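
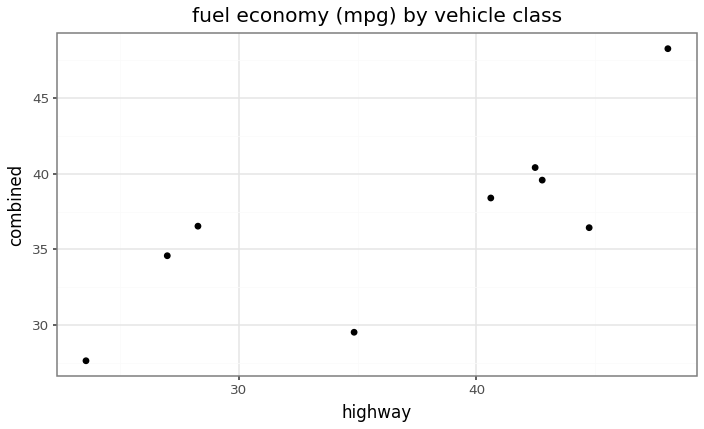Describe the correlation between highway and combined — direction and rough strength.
Points are positively correlated; strong (|r| ≈ 0.8).

positive, strong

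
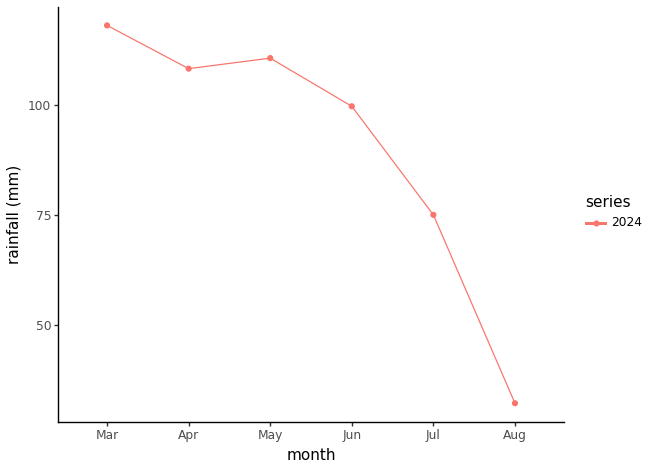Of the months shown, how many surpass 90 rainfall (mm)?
Above 90: Mar, Apr, May, Jun.

4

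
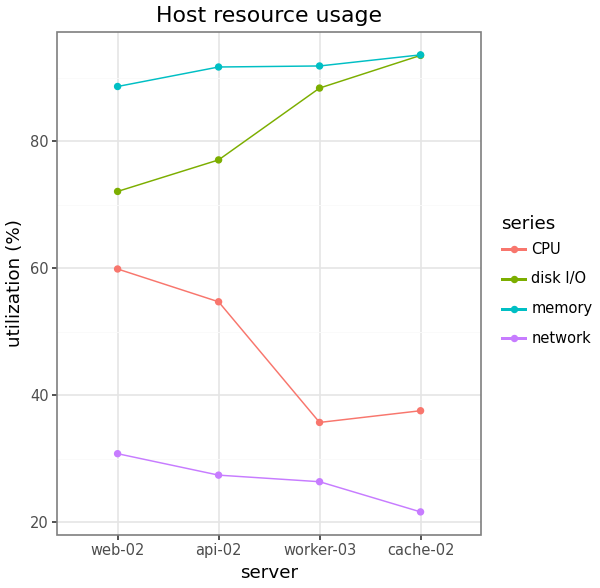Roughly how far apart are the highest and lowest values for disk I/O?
Max cache-02 ≈ 90, min web-02 ≈ 70; range ≈ 20.

≈ 20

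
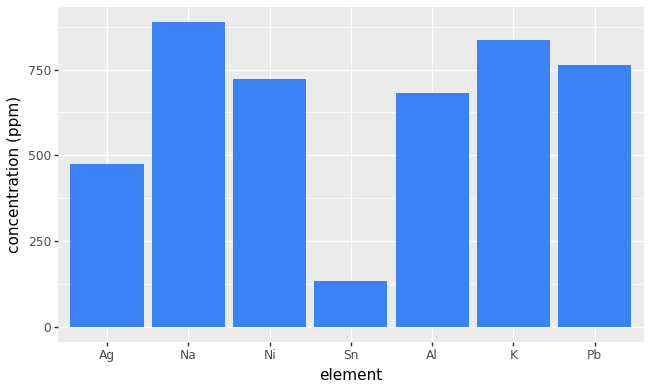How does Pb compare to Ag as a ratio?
Pb ≈ 800, Ag ≈ 500; 800/500 ≈ 1.6.

≈ 1.6×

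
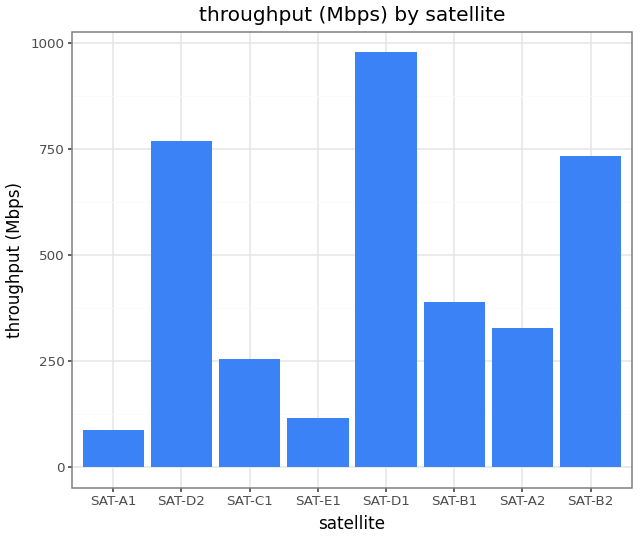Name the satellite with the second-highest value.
SAT-D2

Top 3: SAT-D1 ≈ 1000, SAT-D2 ≈ 800, SAT-B2 ≈ 700.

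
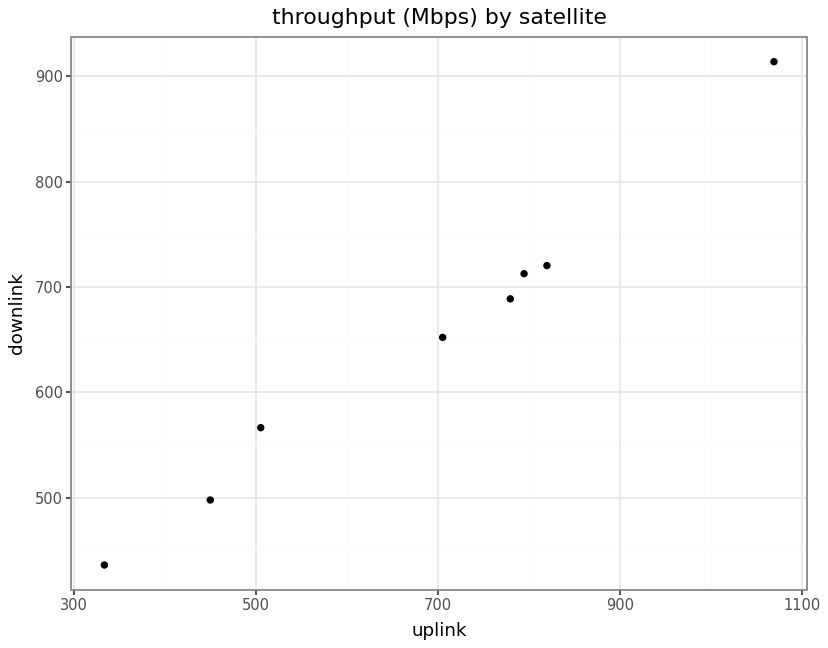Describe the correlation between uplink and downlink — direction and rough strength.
Points are positively correlated; strong (|r| ≈ 1.0).

positive, strong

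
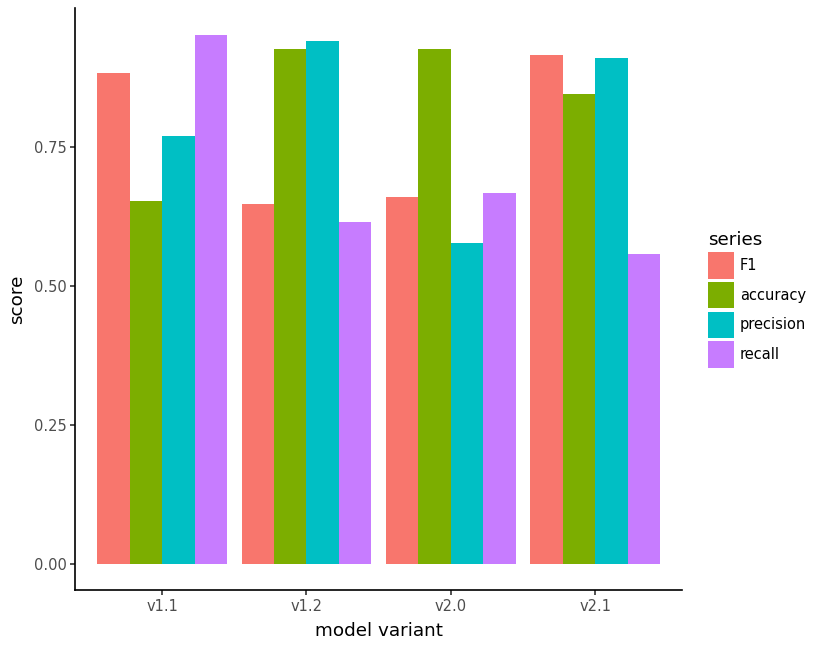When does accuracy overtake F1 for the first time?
v1.1: accuracy ≈ 0.7 vs F1 ≈ 0.9 (not yet); v1.2: accuracy ≈ 0.9 vs F1 ≈ 0.6 (first crossover).

v1.2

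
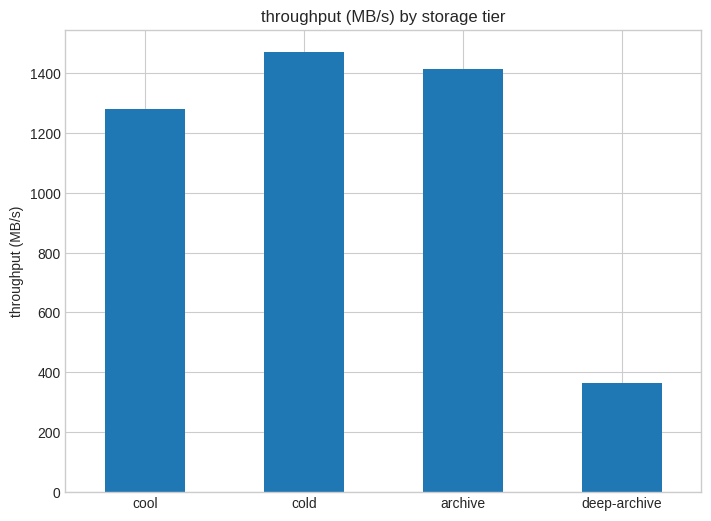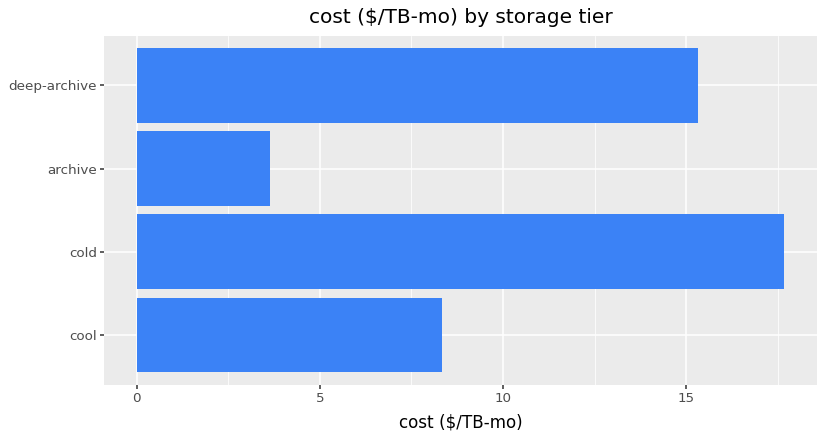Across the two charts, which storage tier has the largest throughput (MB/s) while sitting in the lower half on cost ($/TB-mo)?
archive

Chart 2 median cost ($/TB-mo) ≈ 12; below-median storage tiers: cool, archive. Among those, archive has the highest throughput (MB/s) (≈ 1400).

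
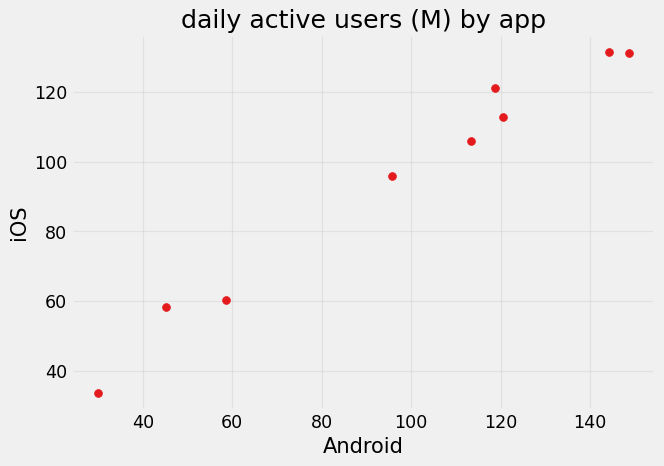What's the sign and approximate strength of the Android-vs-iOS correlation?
Points are positively correlated; strong (|r| ≈ 1.0).

positive, strong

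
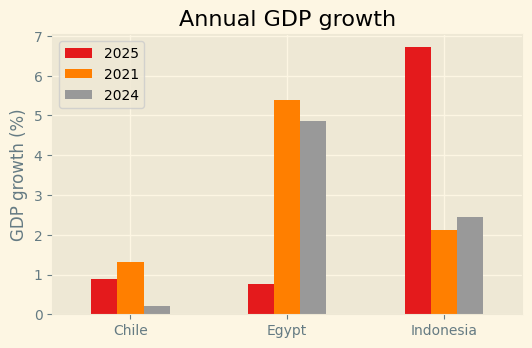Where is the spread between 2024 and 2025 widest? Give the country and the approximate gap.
Indonesia: 2024 ≈ 2, 2025 ≈ 7 → gap ≈ 5. Next-largest (Egypt) is only ≈ 4.

Indonesia, ≈ 5 %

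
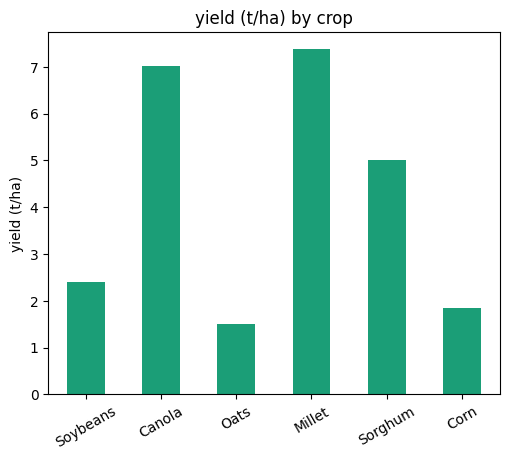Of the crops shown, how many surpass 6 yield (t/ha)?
Above 6: Canola, Millet.

2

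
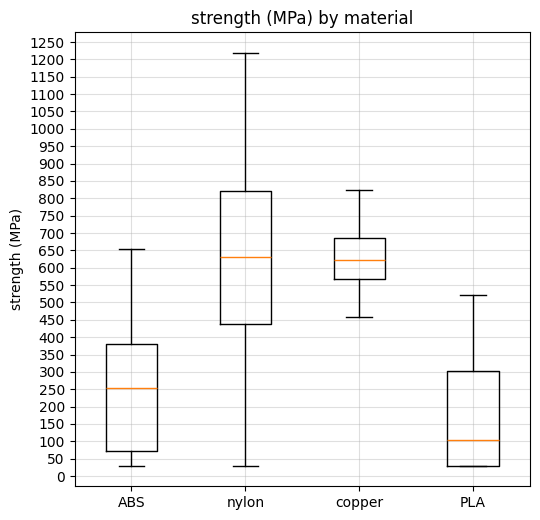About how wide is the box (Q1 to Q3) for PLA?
≈ 250

Q3 ≈ 300, Q1 ≈ 50; IQR ≈ 250.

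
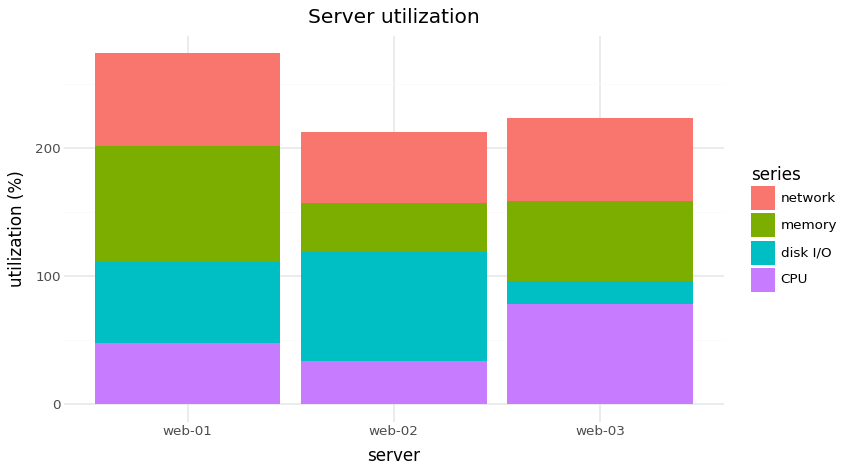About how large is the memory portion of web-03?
≈ 50

memory top ≈ 150, bottom ≈ 100; segment ≈ 50.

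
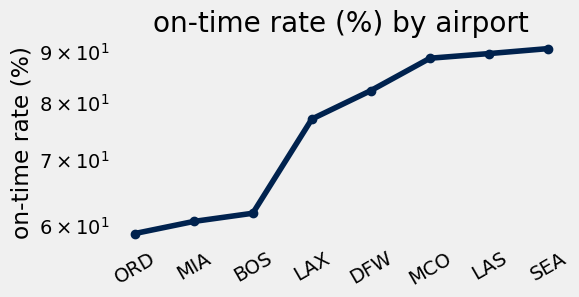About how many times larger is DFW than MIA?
≈ 1.33×

DFW ≈ 80, MIA ≈ 60; 80/60 ≈ 1.33.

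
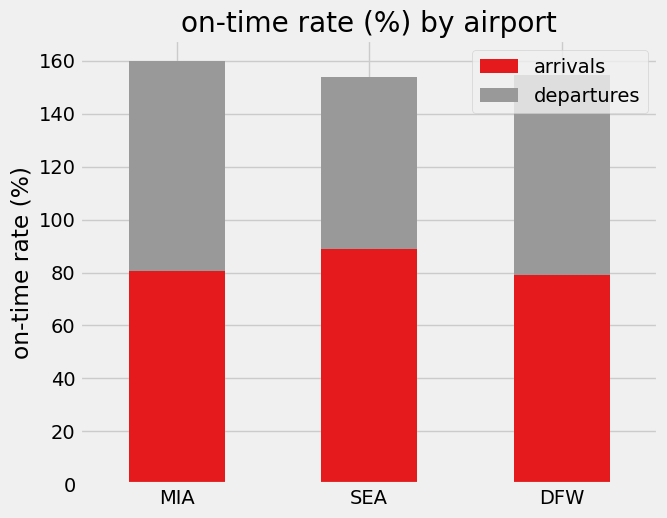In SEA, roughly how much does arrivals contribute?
≈ 80

arrivals top ≈ 80, bottom ≈ 0; segment ≈ 80.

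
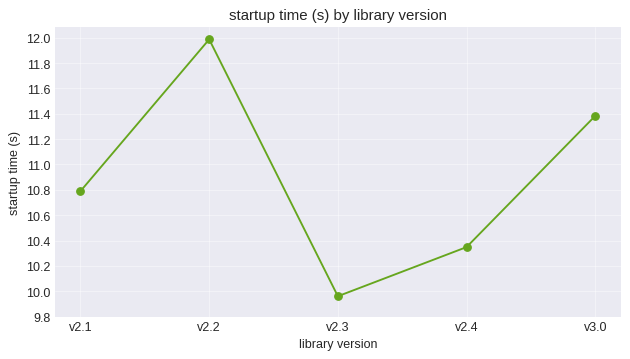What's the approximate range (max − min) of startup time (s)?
≈ 2.0

Max v2.2 ≈ 12.0, min v2.3 ≈ 10.0; range ≈ 2.0.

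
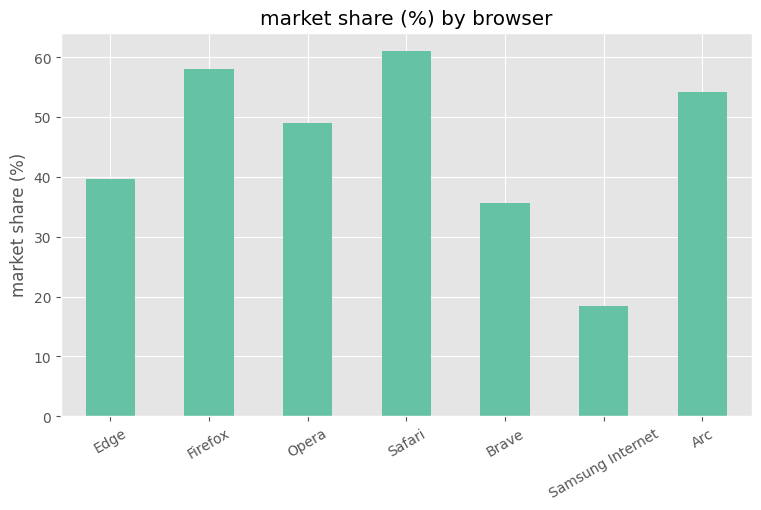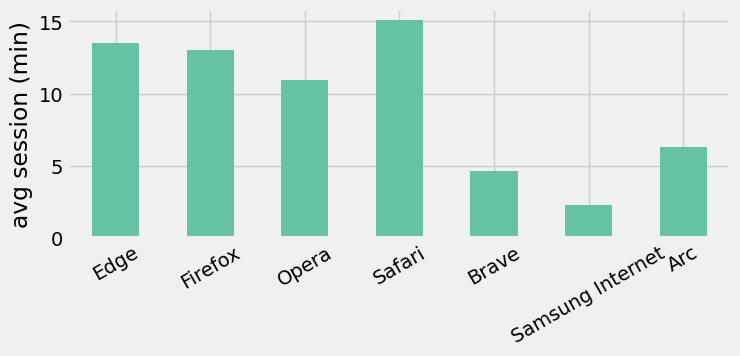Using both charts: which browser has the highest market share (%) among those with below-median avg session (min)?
Chart 2 median avg session (min) ≈ 10; below-median browsers: Brave, Samsung Internet, Arc. Among those, Arc has the highest market share (%) (≈ 50).

Arc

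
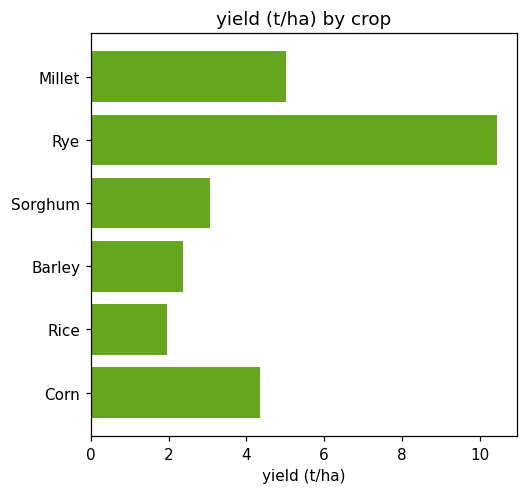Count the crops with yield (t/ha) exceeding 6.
1

Above 6: Rye.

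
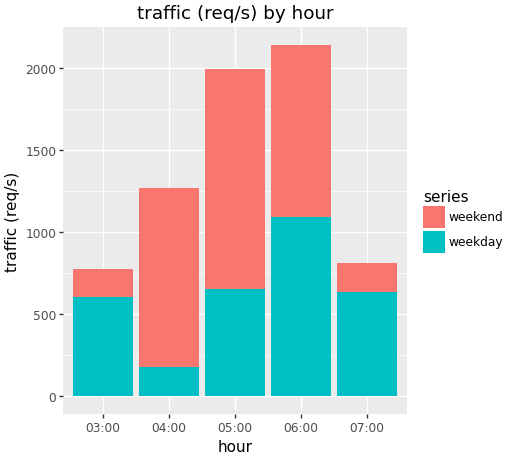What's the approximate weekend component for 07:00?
≈ 200

weekend top ≈ 800, bottom ≈ 600; segment ≈ 200.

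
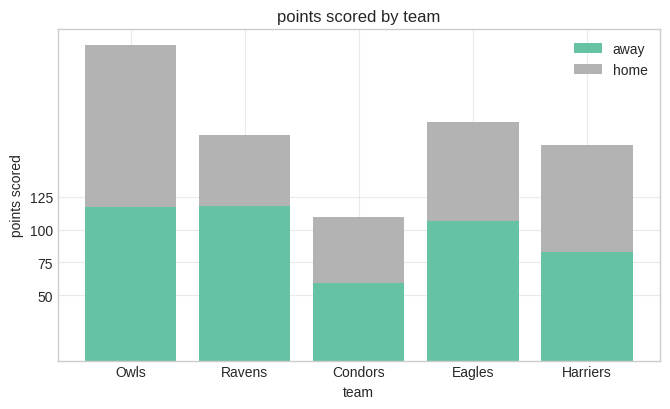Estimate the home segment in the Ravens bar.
home top ≈ 175, bottom ≈ 125; segment ≈ 50.

≈ 50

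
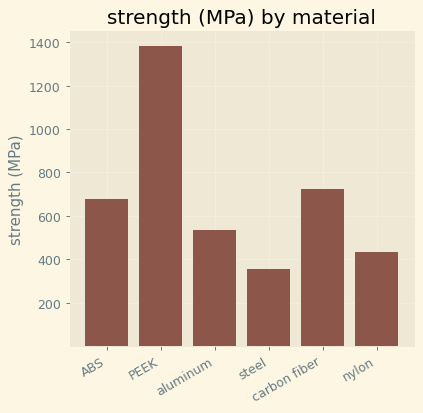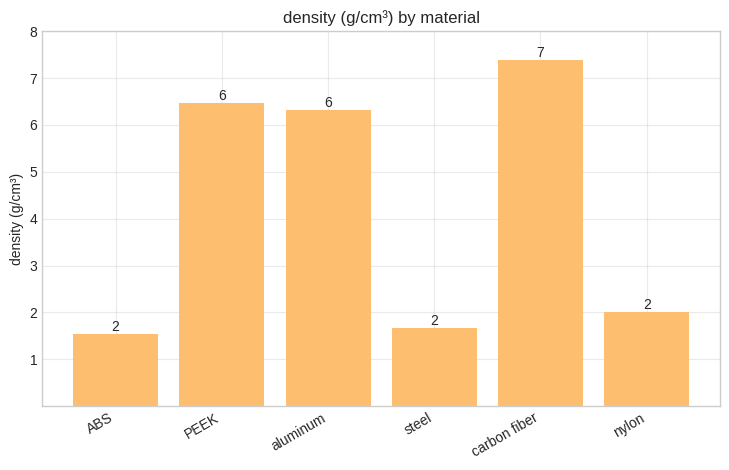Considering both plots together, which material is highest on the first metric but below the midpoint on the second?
ABS

Chart 2 median density (g/cm³) ≈ 4; below-median materials: ABS, steel, nylon. Among those, ABS has the highest strength (MPa) (≈ 600).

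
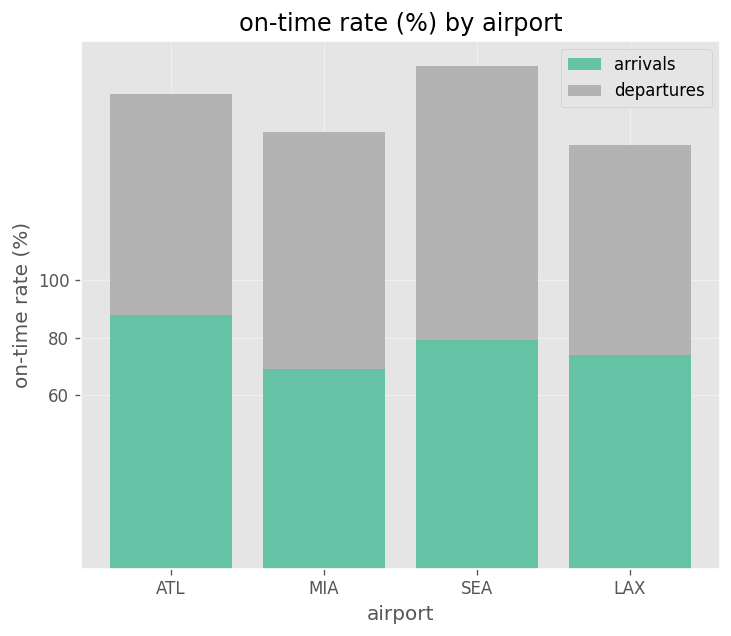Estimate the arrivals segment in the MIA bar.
arrivals top ≈ 60, bottom ≈ 0; segment ≈ 60.

≈ 60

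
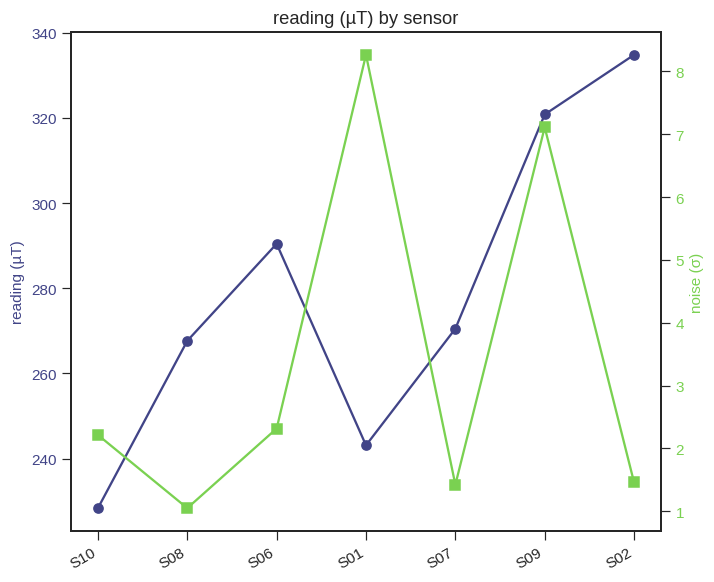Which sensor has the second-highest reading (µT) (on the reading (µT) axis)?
Top 3 (on the reading (µT) axis): S02 ≈ 330, S09 ≈ 320, S06 ≈ 290.

S09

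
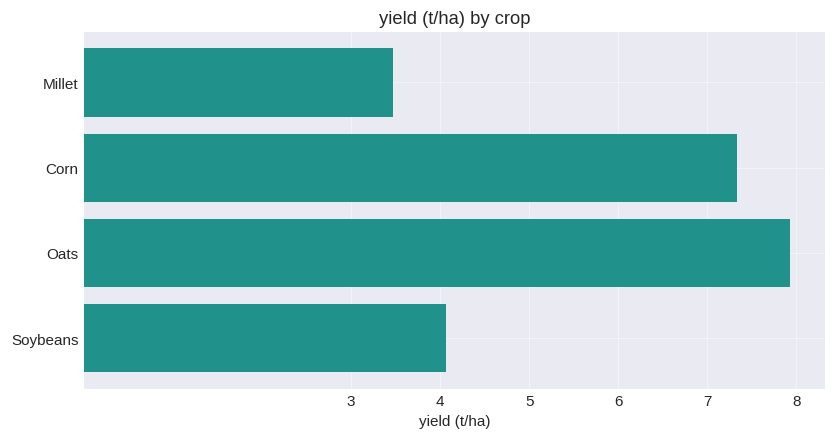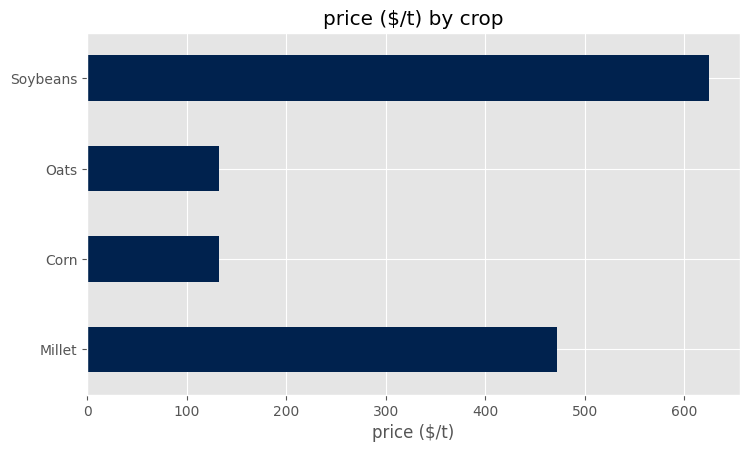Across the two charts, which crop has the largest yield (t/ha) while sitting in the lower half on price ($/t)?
Oats

Chart 2 median price ($/t) ≈ 300; below-median crops: Corn, Oats. Among those, Oats has the highest yield (t/ha) (≈ 8).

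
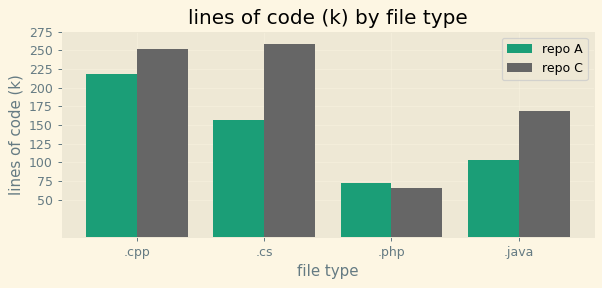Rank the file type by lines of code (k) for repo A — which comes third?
Top 4 for repo A: .cpp ≈ 225, .cs ≈ 150, .java ≈ 100, .php ≈ 75.

.java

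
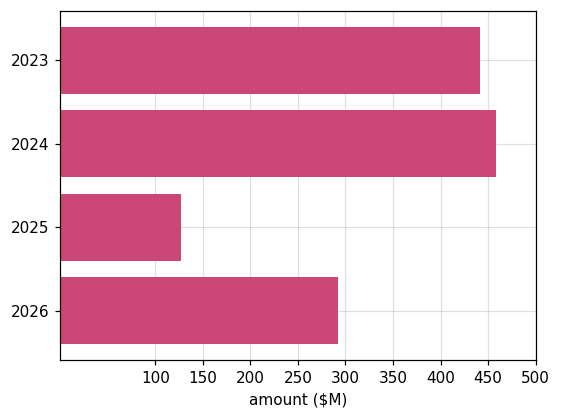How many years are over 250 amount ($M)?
Above 250: 2023, 2024, 2026.

3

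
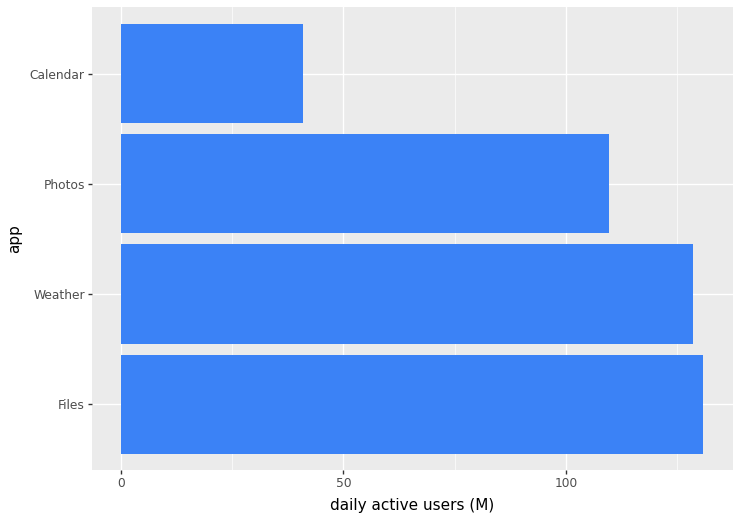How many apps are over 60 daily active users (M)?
Above 60: Files, Weather, Photos.

3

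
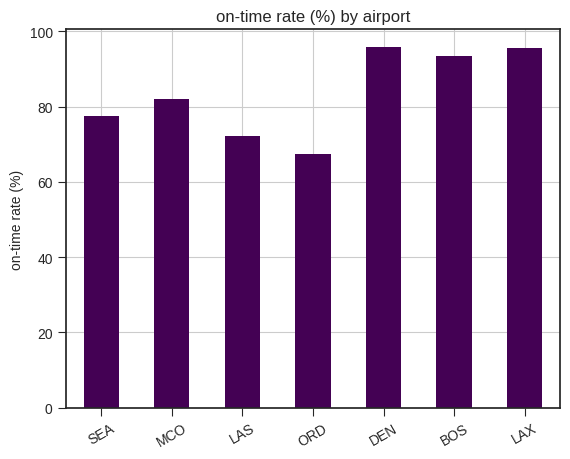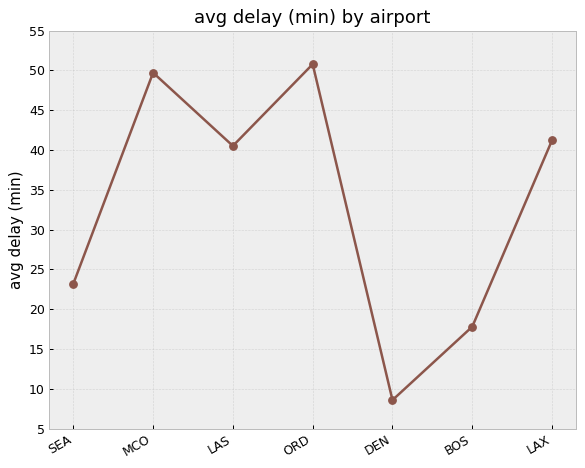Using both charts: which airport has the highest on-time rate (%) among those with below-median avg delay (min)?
Chart 2 median avg delay (min) ≈ 40; below-median airports: SEA, DEN, BOS. Among those, DEN has the highest on-time rate (%) (≈ 100).

DEN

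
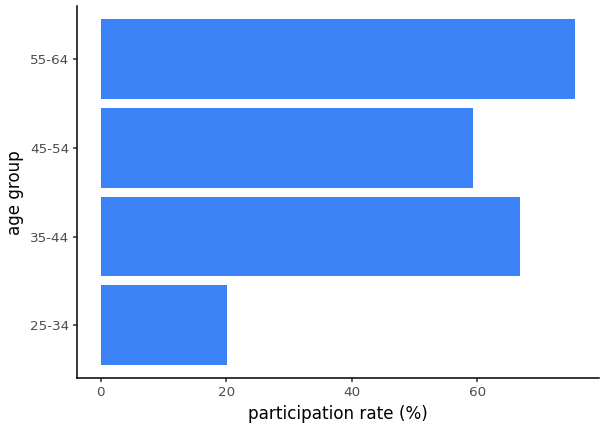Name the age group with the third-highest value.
Top 4: 55-64 ≈ 80, 35-44 ≈ 70, 45-54 ≈ 60, 25-34 ≈ 20.

45-54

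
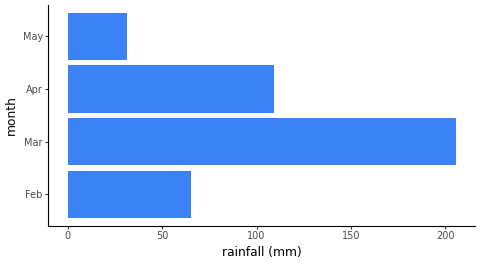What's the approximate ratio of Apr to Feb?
Apr ≈ 100, Feb ≈ 60; 100/60 ≈ 1.67.

≈ 1.67×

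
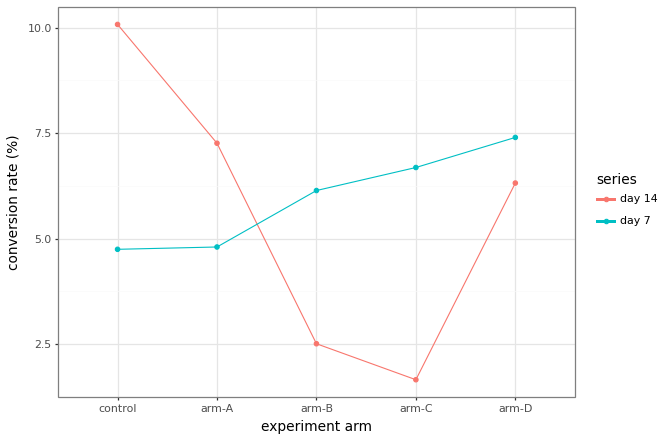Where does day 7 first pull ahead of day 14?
arm-A: day 7 ≈ 5 vs day 14 ≈ 7 (not yet); arm-B: day 7 ≈ 6 vs day 14 ≈ 3 (first crossover).

arm-B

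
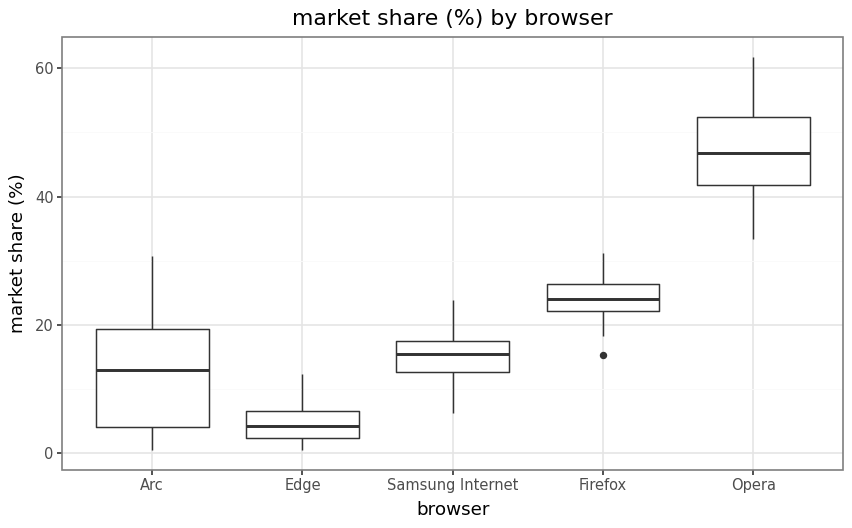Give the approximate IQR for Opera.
≈ 10

Q3 ≈ 50, Q1 ≈ 40; IQR ≈ 10.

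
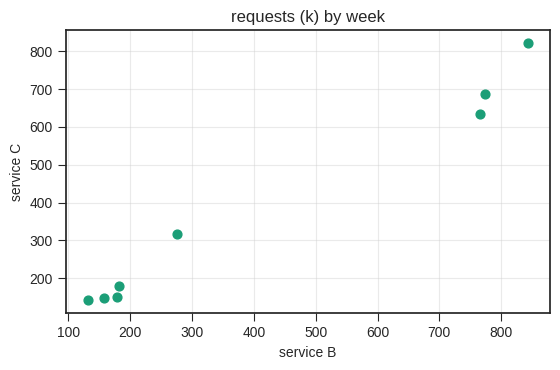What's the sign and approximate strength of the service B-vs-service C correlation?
positive, strong

Points are positively correlated; strong (|r| ≈ 1.0).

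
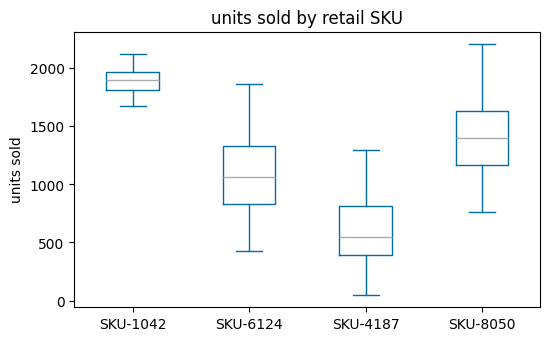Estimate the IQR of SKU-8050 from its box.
≈ 400

Q3 ≈ 1600, Q1 ≈ 1200; IQR ≈ 400.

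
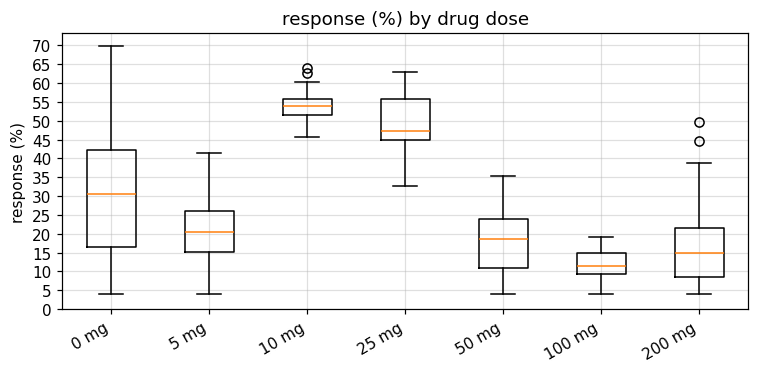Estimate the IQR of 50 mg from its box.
Q3 ≈ 25, Q1 ≈ 10; IQR ≈ 15.

≈ 15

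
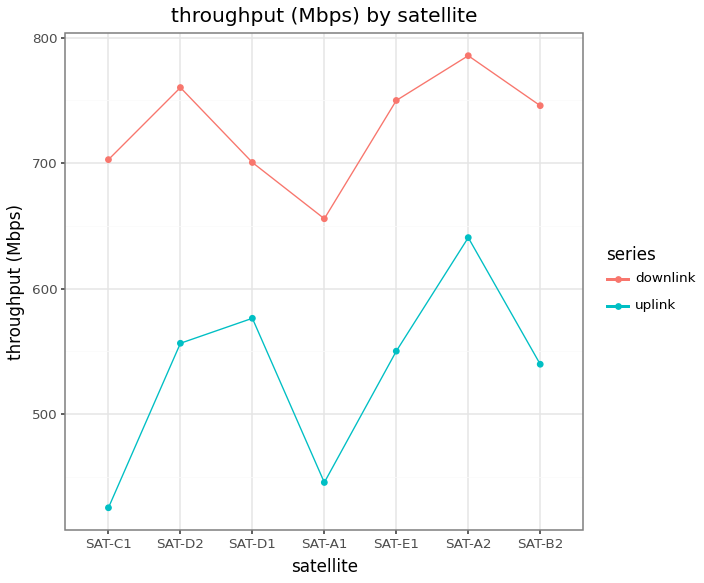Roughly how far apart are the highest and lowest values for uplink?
Max SAT-A2 ≈ 650, min SAT-C1 ≈ 450; range ≈ 200.

≈ 200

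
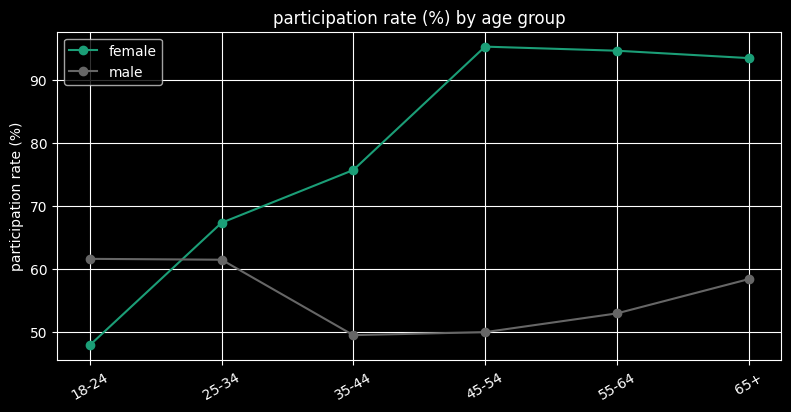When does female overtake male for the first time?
25-34

18-24: female ≈ 50 vs male ≈ 60 (not yet); 25-34: female ≈ 65 vs male ≈ 60 (first crossover).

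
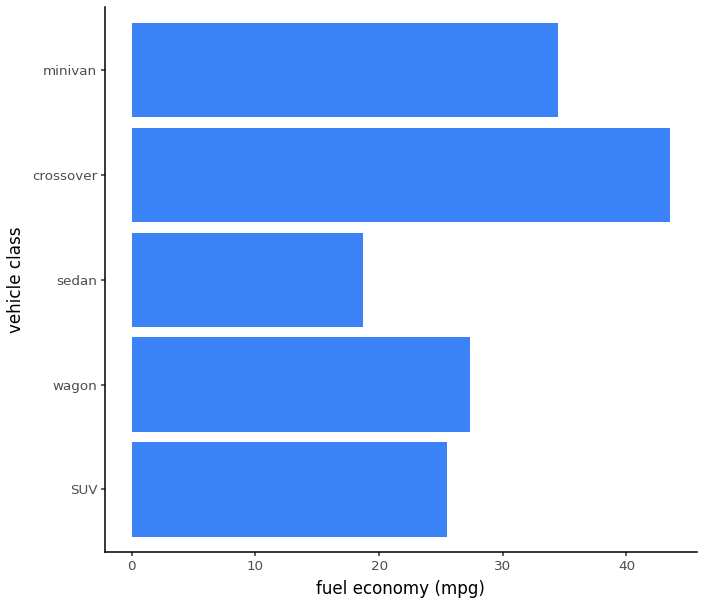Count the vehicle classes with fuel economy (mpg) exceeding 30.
Above 30: crossover, minivan.

2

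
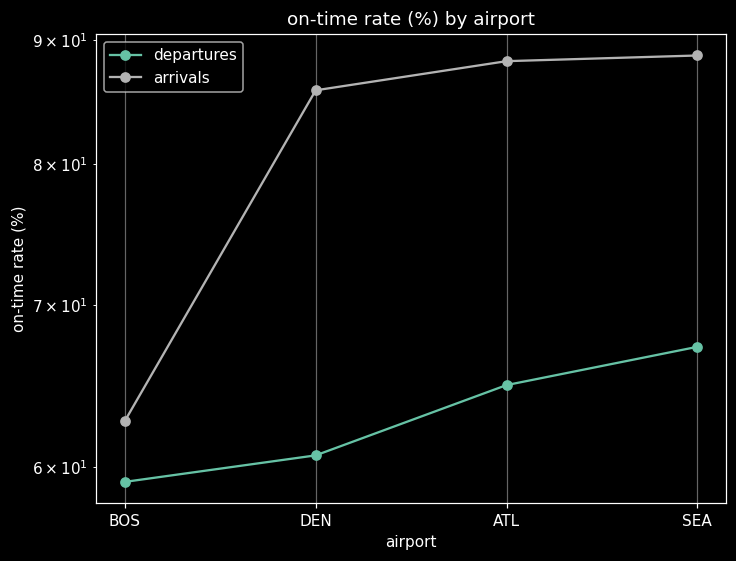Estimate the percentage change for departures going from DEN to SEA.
≈ +8.3%

DEN ≈ 60, SEA ≈ 65; (65 − 60) / 60 ≈ +8.3%.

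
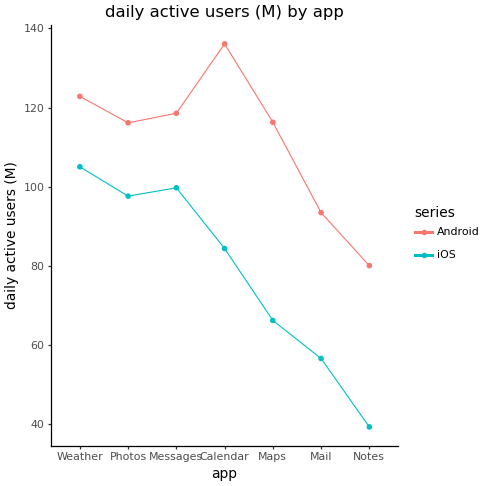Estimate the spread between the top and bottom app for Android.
≈ 60

Max Calendar ≈ 140, min Notes ≈ 80; range ≈ 60.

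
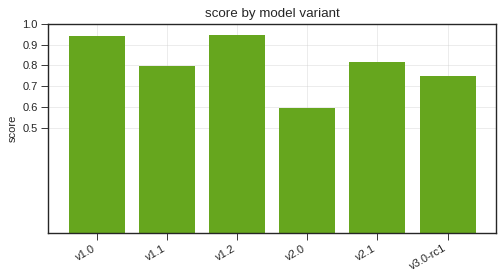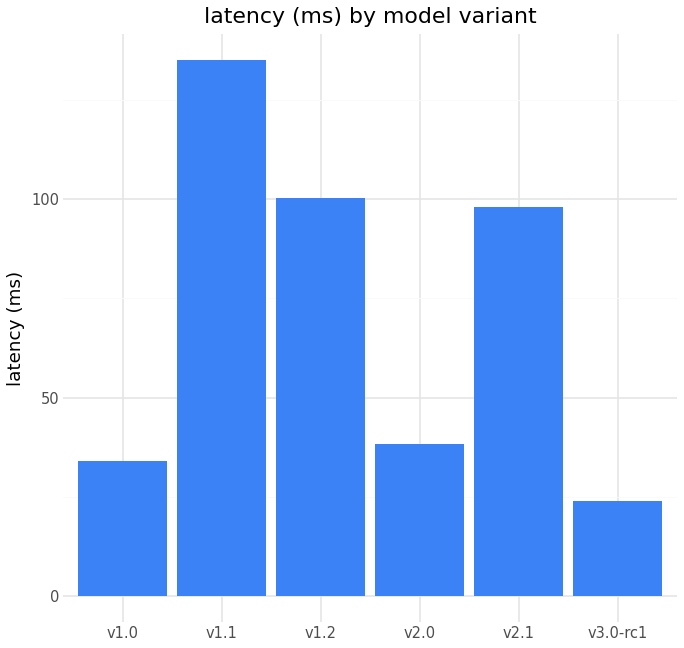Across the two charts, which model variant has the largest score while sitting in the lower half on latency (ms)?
v1.0

Chart 2 median latency (ms) ≈ 60; below-median model variants: v1.0, v2.0, v3.0-rc1. Among those, v1.0 has the highest score (≈ 0.9).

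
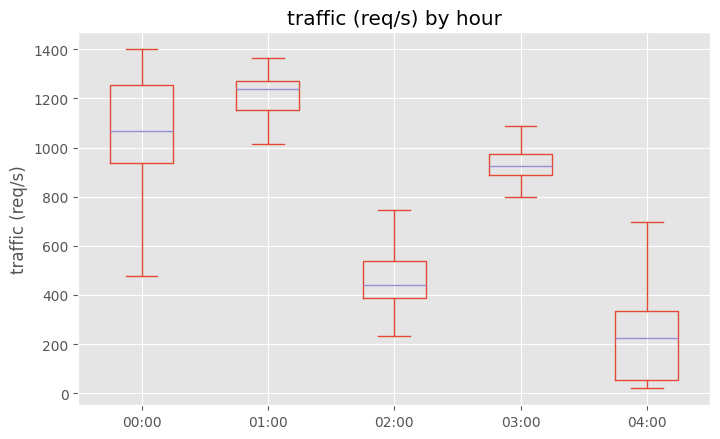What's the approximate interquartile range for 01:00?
≈ 100

Q3 ≈ 1300, Q1 ≈ 1200; IQR ≈ 100.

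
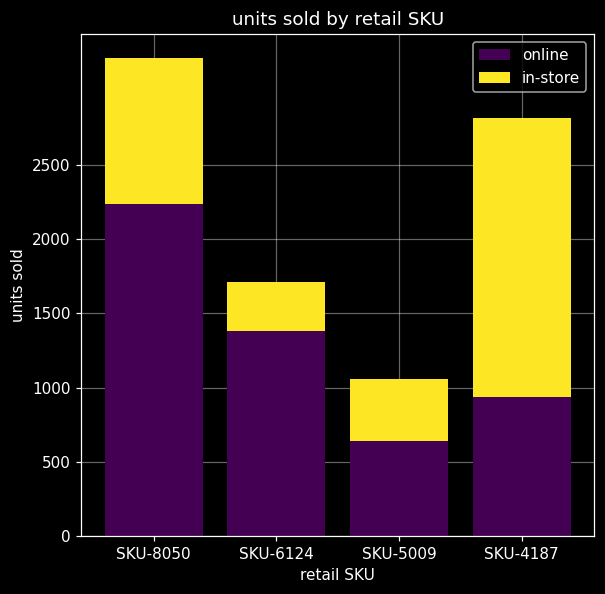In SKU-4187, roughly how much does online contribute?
online top ≈ 1000, bottom ≈ 0; segment ≈ 1000.

≈ 1000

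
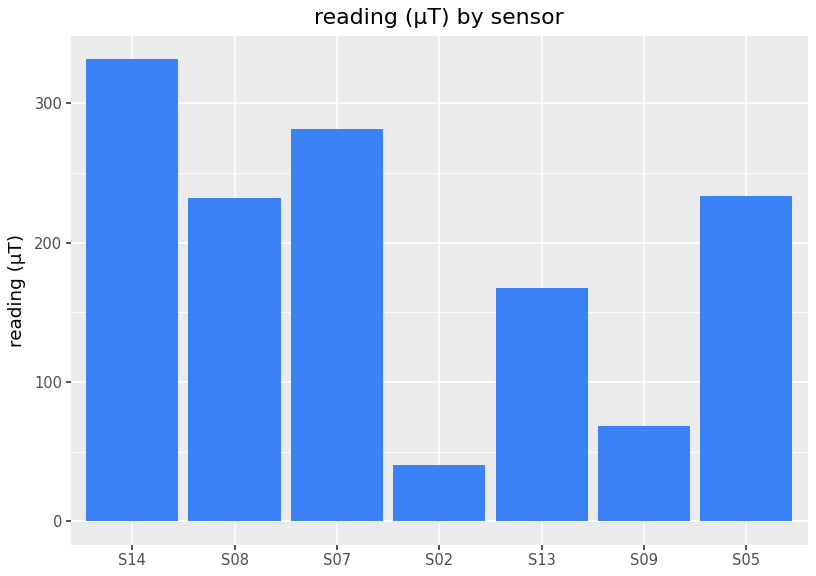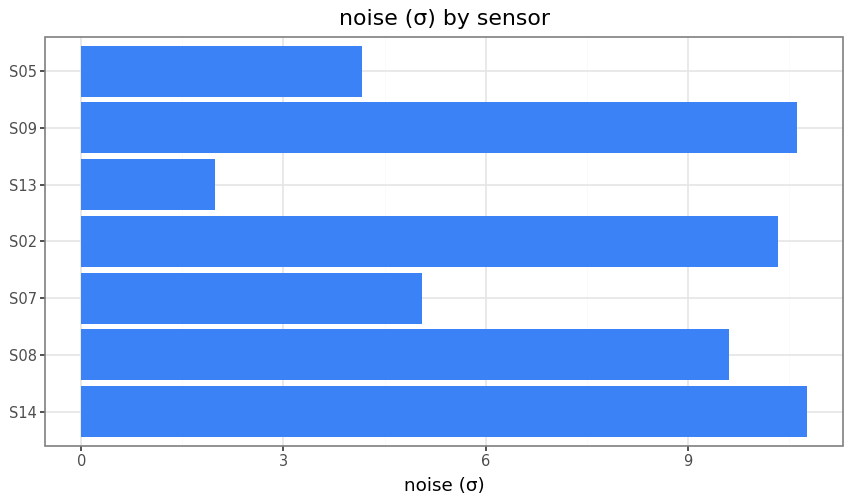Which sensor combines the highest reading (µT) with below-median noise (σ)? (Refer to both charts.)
S07

Chart 2 median noise (σ) ≈ 10; below-median sensors: S07, S13, S05. Among those, S07 has the highest reading (µT) (≈ 300).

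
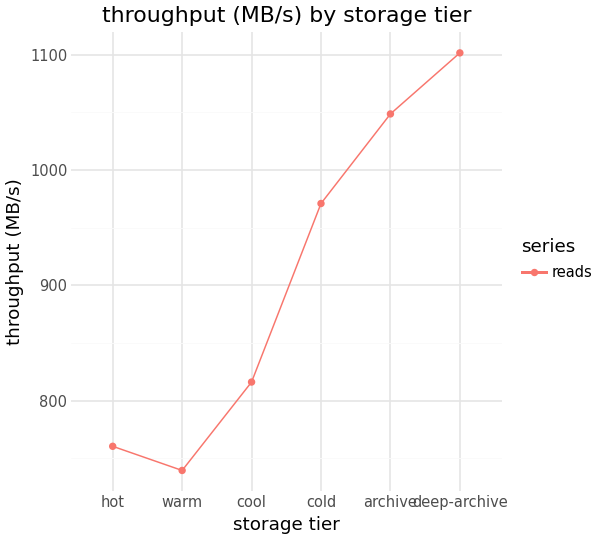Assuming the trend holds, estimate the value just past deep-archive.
Last three: 950, 1050, 1100 → slope ≈ 75/step → next ≈ 1175.

≈ 1175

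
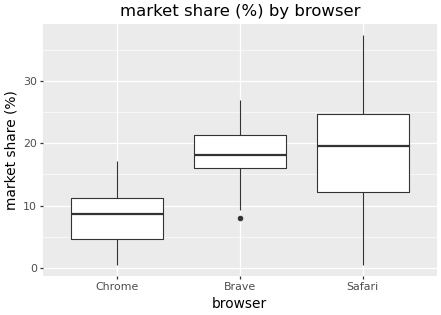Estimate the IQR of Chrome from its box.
Q3 ≈ 11, Q1 ≈ 5; IQR ≈ 6.

≈ 6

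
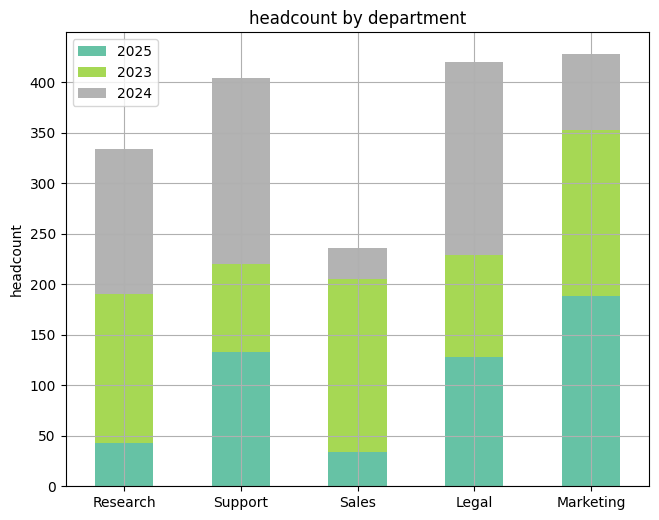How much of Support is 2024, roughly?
2024 top ≈ 400, bottom ≈ 200; segment ≈ 200.

≈ 200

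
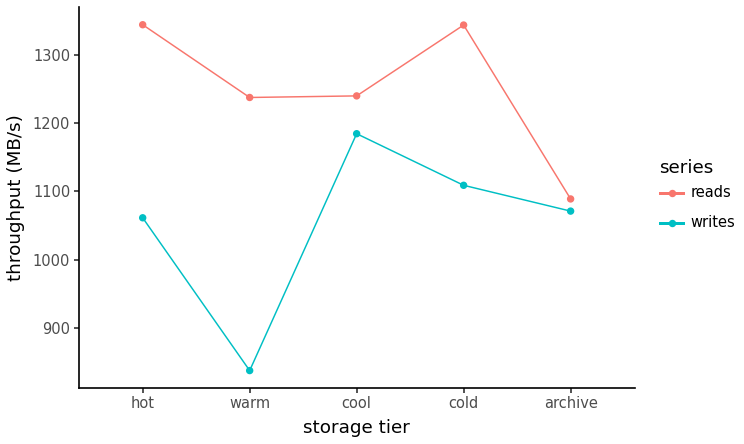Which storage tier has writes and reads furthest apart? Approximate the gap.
warm, ≈ 400 MB/s

warm: writes ≈ 850, reads ≈ 1250 → gap ≈ 400. Next-largest (hot) is only ≈ 300.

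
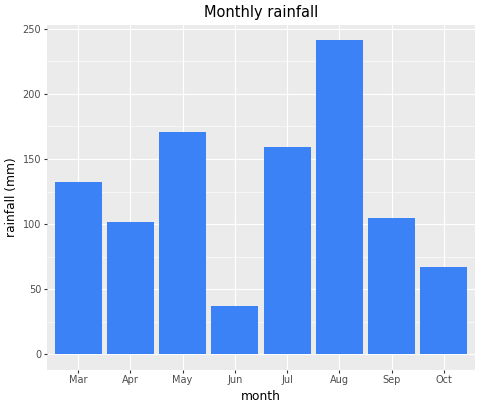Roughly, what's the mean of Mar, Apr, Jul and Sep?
≈ 119

(125 + 100 + 150 + 100) / 4 ≈ 119.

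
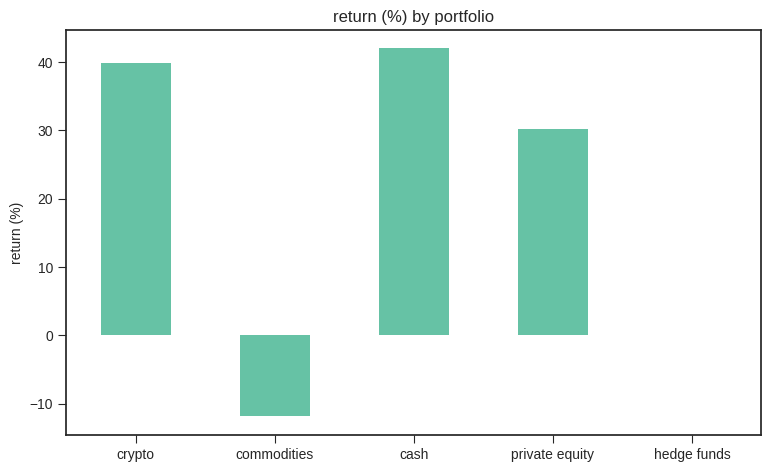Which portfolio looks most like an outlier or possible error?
commodities ≈ -10; the rest sit between ≈ 0 and ≈ 40.

commodities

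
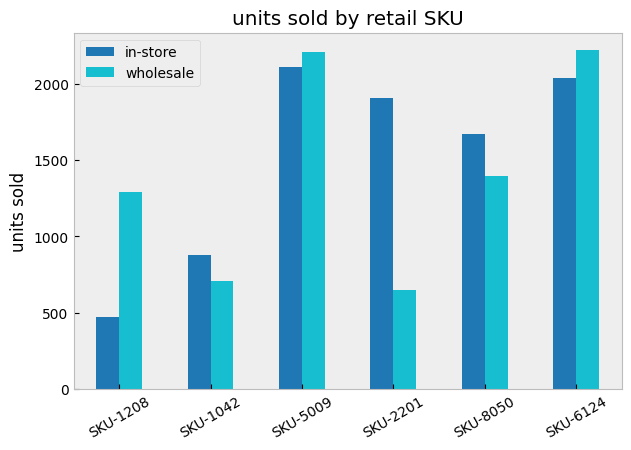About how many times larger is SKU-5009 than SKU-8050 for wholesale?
SKU-5009 ≈ 2200, SKU-8050 ≈ 1400; 2200/1400 ≈ 1.57.

≈ 1.57×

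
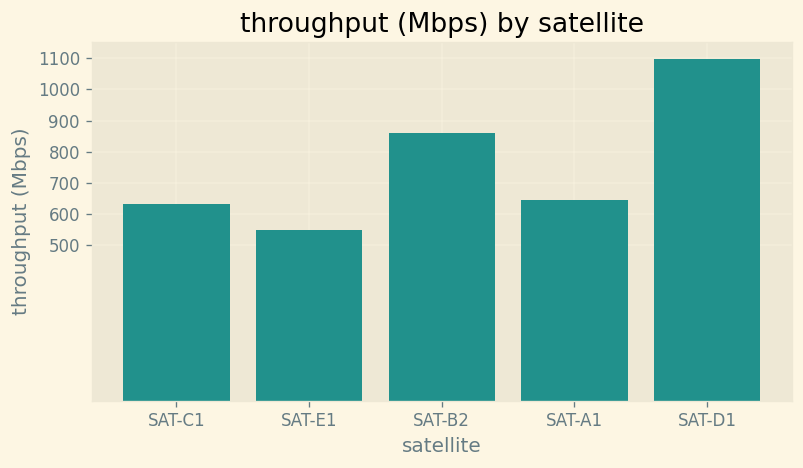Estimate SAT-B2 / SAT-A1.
≈ 1.5×

SAT-B2 ≈ 900, SAT-A1 ≈ 600; 900/600 ≈ 1.5.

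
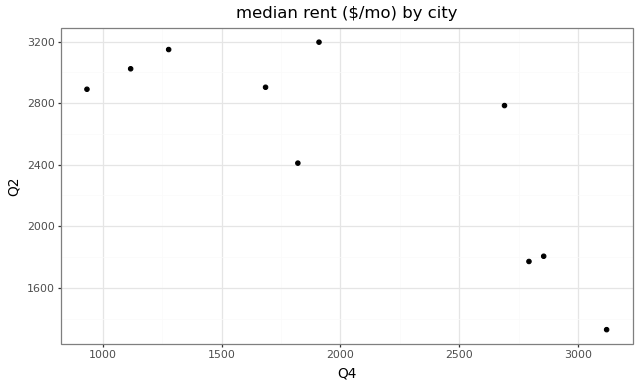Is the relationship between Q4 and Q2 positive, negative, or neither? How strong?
Points are negatively correlated; strong (|r| ≈ 0.8).

negative, strong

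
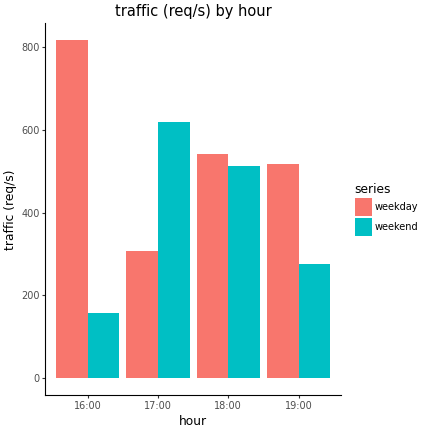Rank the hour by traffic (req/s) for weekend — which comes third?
19:00

Top 4 for weekend: 17:00 ≈ 600, 18:00 ≈ 500, 19:00 ≈ 300, 16:00 ≈ 200.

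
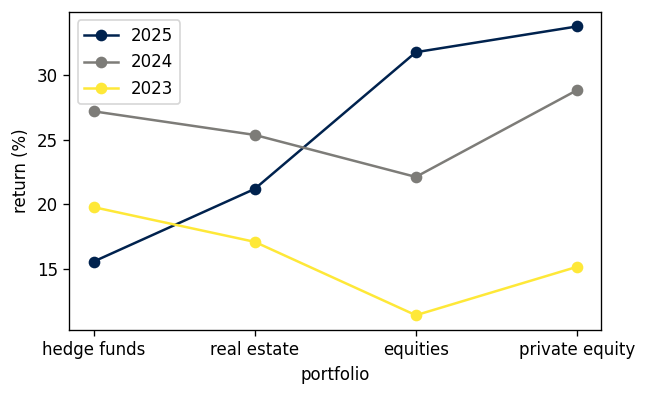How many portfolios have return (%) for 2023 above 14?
Above 14: hedge funds, real estate, private equity.

3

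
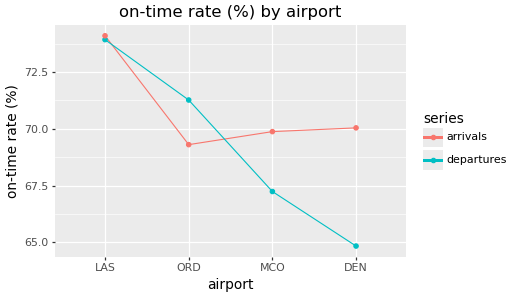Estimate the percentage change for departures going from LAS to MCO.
LAS ≈ 74, MCO ≈ 67; (67 − 74) / 74 ≈ -9.5%.

≈ -9.5%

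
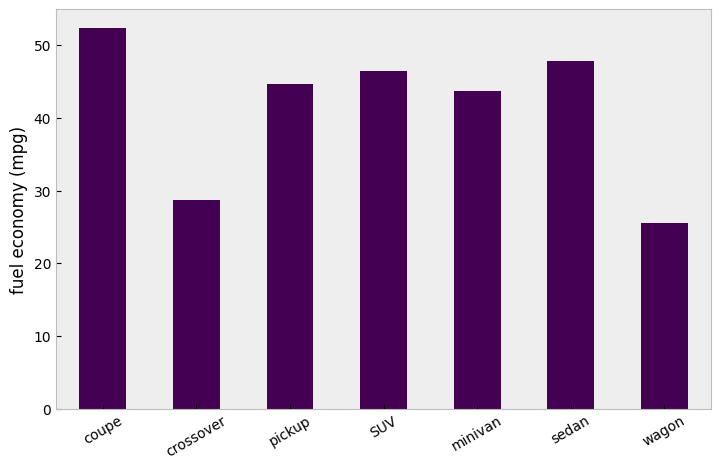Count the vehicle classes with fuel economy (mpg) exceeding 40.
Above 40: coupe, pickup, SUV, minivan, sedan.

5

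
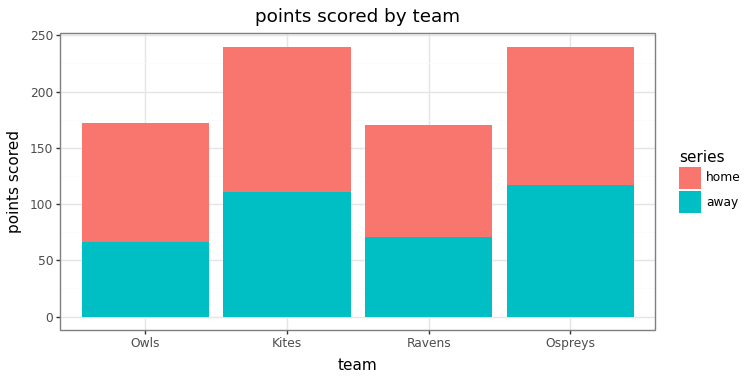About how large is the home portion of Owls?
≈ 120

home top ≈ 180, bottom ≈ 60; segment ≈ 120.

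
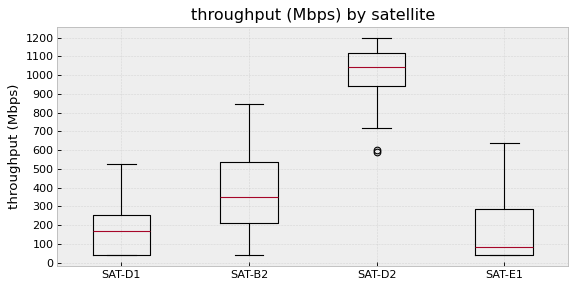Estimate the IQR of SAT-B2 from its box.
Q3 ≈ 500, Q1 ≈ 200; IQR ≈ 300.

≈ 300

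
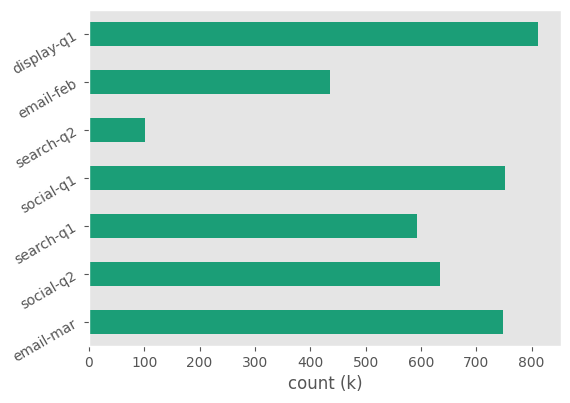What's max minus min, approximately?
≈ 700

Max display-q1 ≈ 800, min search-q2 ≈ 100; range ≈ 700.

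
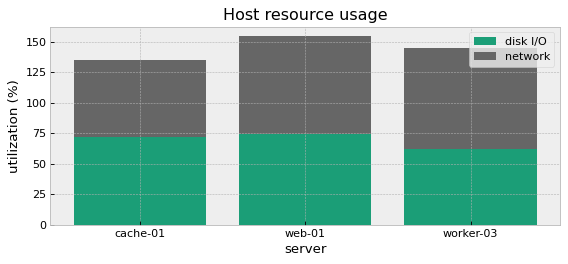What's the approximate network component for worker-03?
≈ 80

network top ≈ 140, bottom ≈ 60; segment ≈ 80.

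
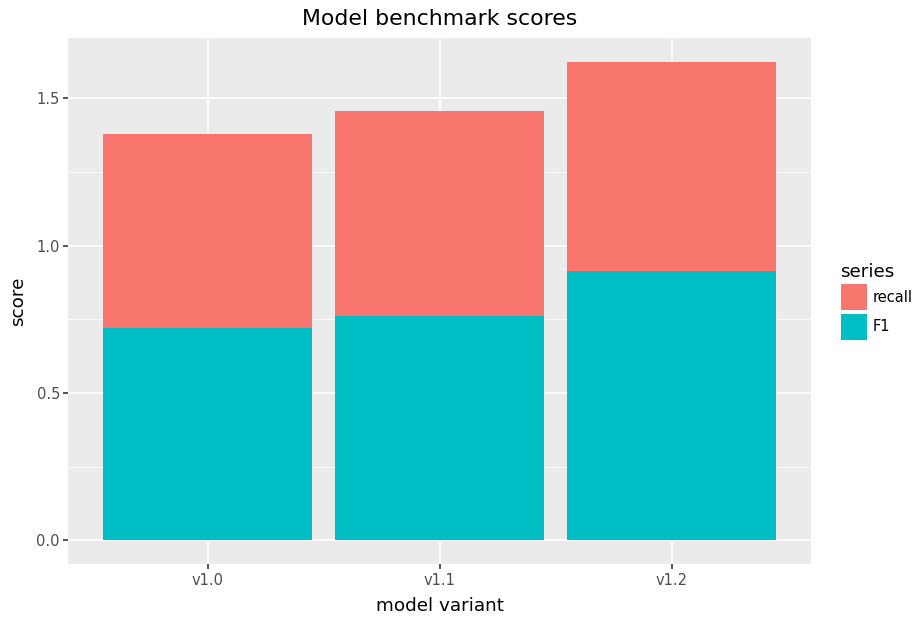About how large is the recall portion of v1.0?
recall top ≈ 1.4, bottom ≈ 0.8; segment ≈ 0.6.

≈ 0.6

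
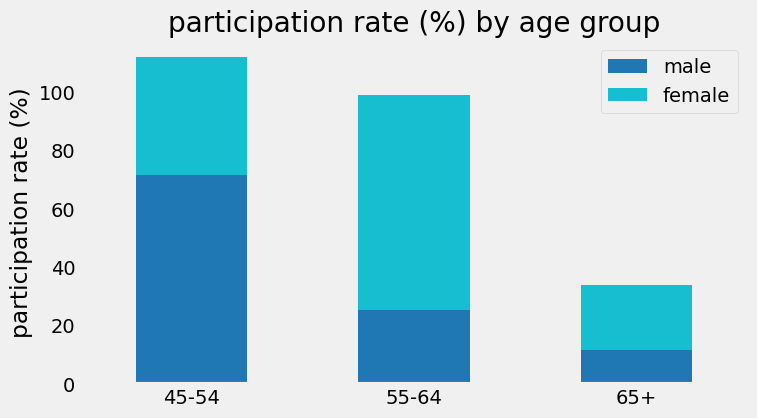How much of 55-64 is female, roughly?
female top ≈ 100, bottom ≈ 30; segment ≈ 70.

≈ 70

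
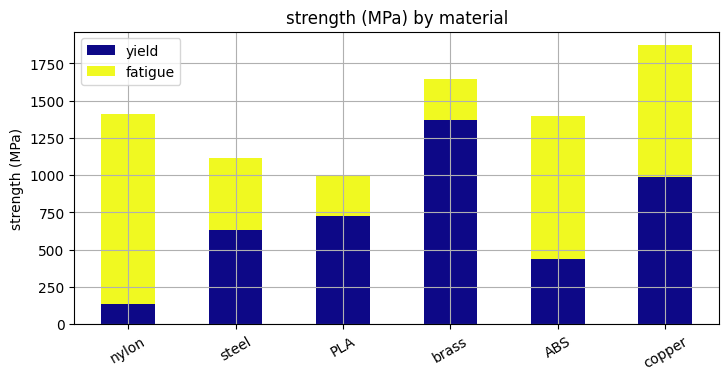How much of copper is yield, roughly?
yield top ≈ 1000, bottom ≈ 0; segment ≈ 1000.

≈ 1000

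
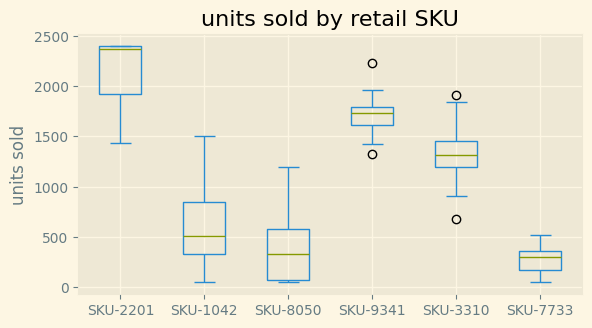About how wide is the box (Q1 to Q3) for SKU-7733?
Q3 ≈ 400, Q1 ≈ 200; IQR ≈ 200.

≈ 200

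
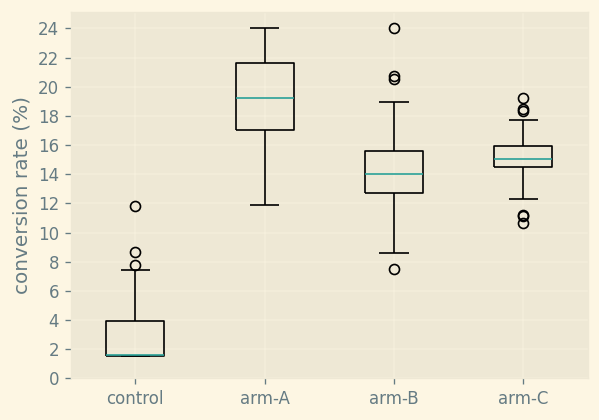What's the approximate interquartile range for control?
≈ 2

Q3 ≈ 4, Q1 ≈ 2; IQR ≈ 2.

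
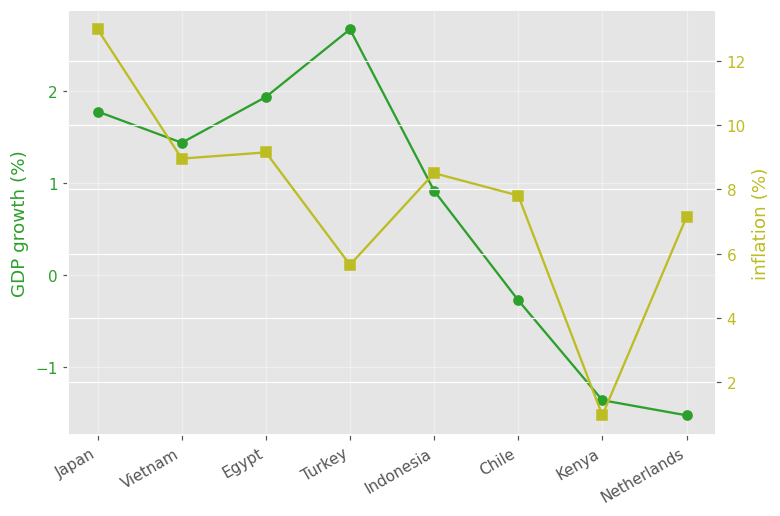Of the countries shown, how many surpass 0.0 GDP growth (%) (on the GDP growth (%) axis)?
5

Above 0.0: Japan, Vietnam, Egypt, Turkey, Indonesia.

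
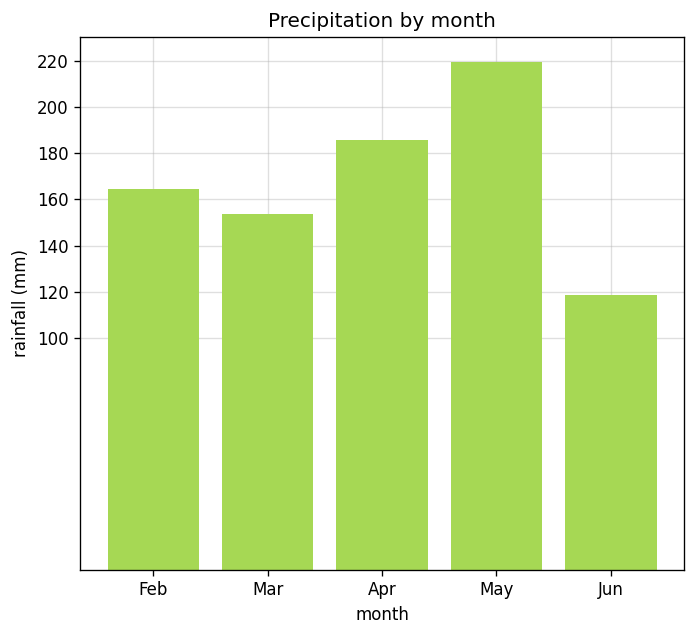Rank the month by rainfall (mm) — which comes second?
Apr

Top 3: May ≈ 220, Apr ≈ 180, Feb ≈ 160.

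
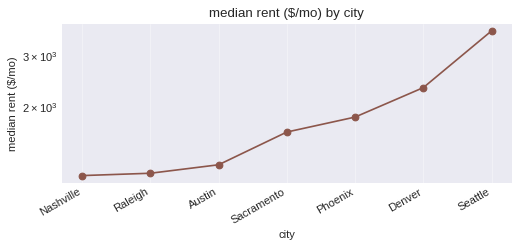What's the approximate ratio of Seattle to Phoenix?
≈ 1.75×

Seattle ≈ 3500, Phoenix ≈ 2000; 3500/2000 ≈ 1.75.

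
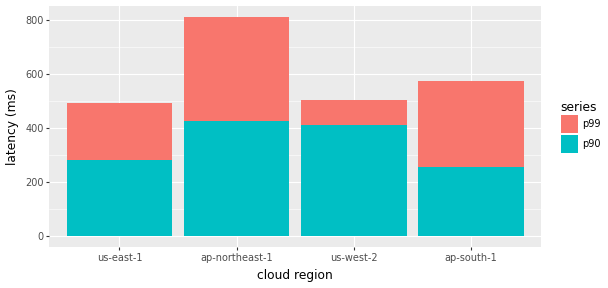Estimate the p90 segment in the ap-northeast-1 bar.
p90 top ≈ 400, bottom ≈ 0; segment ≈ 400.

≈ 400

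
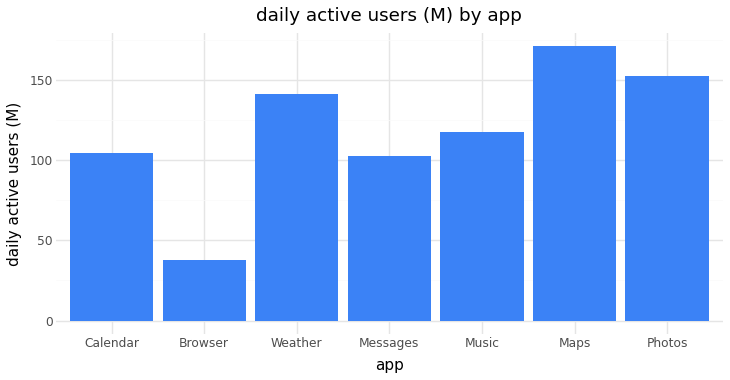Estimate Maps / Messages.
≈ 1.8×

Maps ≈ 180, Messages ≈ 100; 180/100 ≈ 1.8.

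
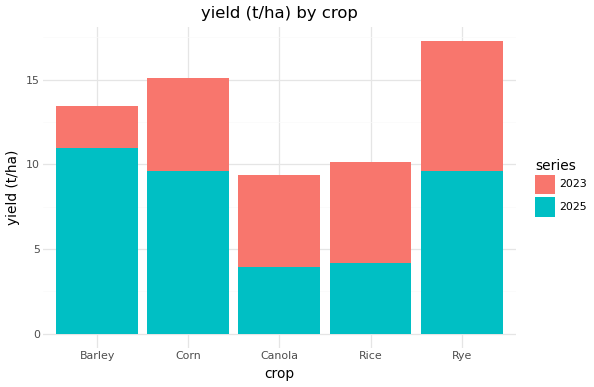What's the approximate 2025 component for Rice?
2025 top ≈ 4, bottom ≈ 0; segment ≈ 4.

≈ 4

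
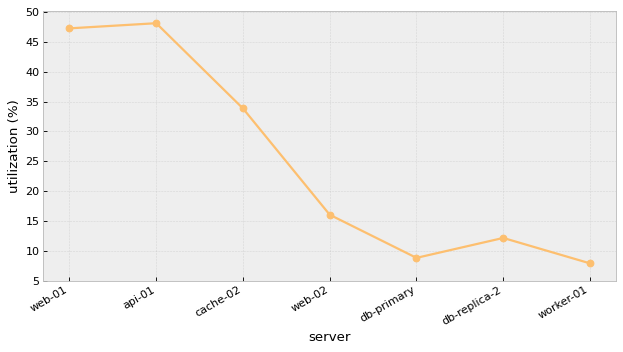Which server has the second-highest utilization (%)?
web-01

Top 3: api-01 ≈ 50, web-01 ≈ 45, cache-02 ≈ 35.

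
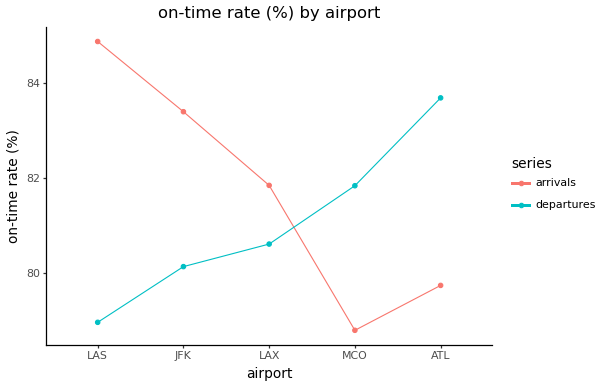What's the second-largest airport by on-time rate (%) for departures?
Top 3 for departures: ATL ≈ 84, MCO ≈ 82, LAX ≈ 81.

MCO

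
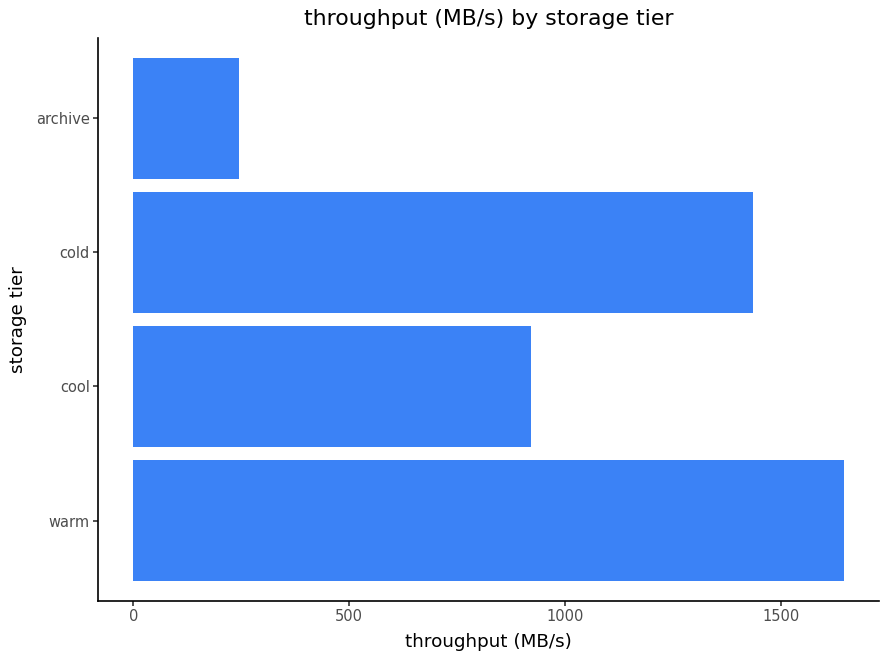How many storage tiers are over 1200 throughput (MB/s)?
Above 1200: warm, cold.

2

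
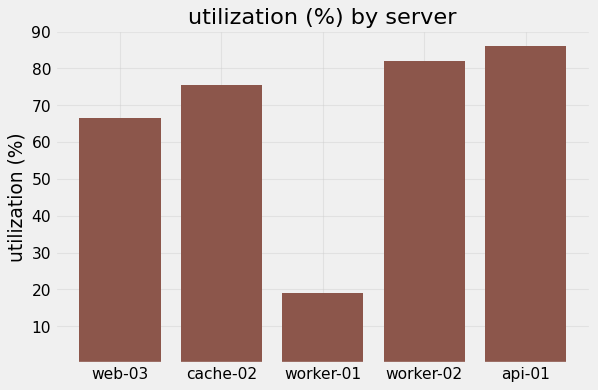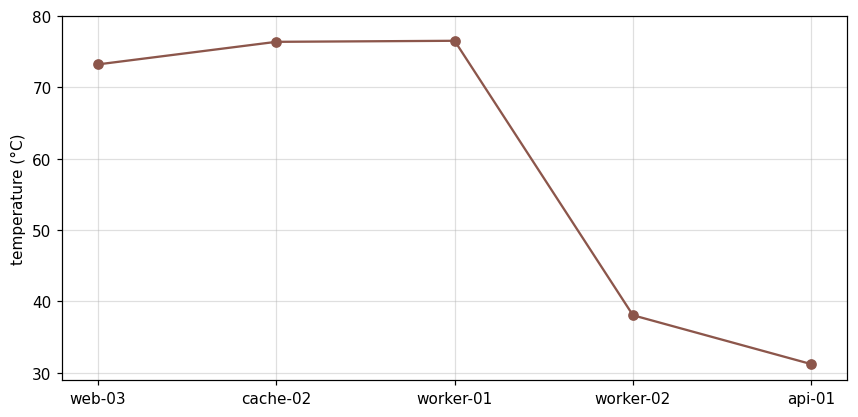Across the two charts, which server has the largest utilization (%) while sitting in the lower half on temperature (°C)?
api-01

Chart 2 median temperature (°C) ≈ 70; below-median servers: worker-02, api-01. Among those, api-01 has the highest utilization (%) (≈ 90).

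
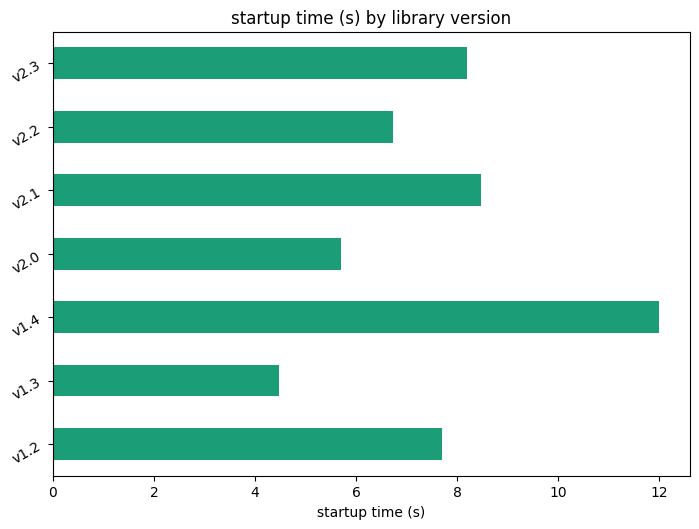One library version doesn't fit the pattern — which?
v1.4 ≈ 12; the rest sit between ≈ 4 and ≈ 8.

v1.4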